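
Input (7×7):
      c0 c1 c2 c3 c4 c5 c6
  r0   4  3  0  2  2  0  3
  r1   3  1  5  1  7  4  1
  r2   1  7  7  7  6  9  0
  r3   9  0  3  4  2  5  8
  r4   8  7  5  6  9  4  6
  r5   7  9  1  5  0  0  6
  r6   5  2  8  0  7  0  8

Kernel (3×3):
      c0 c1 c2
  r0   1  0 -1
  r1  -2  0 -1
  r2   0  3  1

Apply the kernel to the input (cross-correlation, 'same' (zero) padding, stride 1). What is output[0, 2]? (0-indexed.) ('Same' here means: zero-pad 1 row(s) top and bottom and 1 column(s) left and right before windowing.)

8

The receptive field on the zero-padded input at this output position is [0 0 0 / 3 0 2 / 1 5 1]. Elementwise product with the kernel and sum: 0·1 + 0·-1 + 3·-2 + 2·-1 + 5·3 + 1·1.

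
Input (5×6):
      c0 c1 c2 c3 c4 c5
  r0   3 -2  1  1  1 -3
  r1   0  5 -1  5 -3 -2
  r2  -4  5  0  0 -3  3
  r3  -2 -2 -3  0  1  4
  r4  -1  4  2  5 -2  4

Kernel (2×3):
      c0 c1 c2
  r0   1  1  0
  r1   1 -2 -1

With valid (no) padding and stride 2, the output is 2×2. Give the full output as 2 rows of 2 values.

-8 -6
6 -4

Output[0,0]: The receptive field on the input at this output position is [3 -2 1 / 0 5 -1]. Elementwise product with the kernel and sum: 3·1 + -2·1 + 0·1 + 5·-2 + -1·-1.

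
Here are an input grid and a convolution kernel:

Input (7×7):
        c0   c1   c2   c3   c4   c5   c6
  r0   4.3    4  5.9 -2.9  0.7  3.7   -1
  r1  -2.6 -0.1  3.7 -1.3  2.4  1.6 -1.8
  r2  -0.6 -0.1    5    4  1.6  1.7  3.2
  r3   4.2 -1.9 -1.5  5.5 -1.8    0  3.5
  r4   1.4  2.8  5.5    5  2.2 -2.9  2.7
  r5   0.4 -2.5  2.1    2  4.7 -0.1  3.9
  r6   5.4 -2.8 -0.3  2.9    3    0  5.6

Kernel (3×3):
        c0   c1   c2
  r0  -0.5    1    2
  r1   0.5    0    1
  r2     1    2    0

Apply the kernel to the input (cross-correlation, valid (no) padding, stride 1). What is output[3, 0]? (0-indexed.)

The receptive field on the input at this output position is [4.2 -1.9 -1.5 / 1.4 2.8 5.5 / 0.4 -2.5 2.1]. Elementwise product with the kernel and sum: 4.2·-0.5 + -1.9·1 + -1.5·2 + 1.4·0.5 + 5.5·1 + 0.4·1 + -2.5·2.

-5.4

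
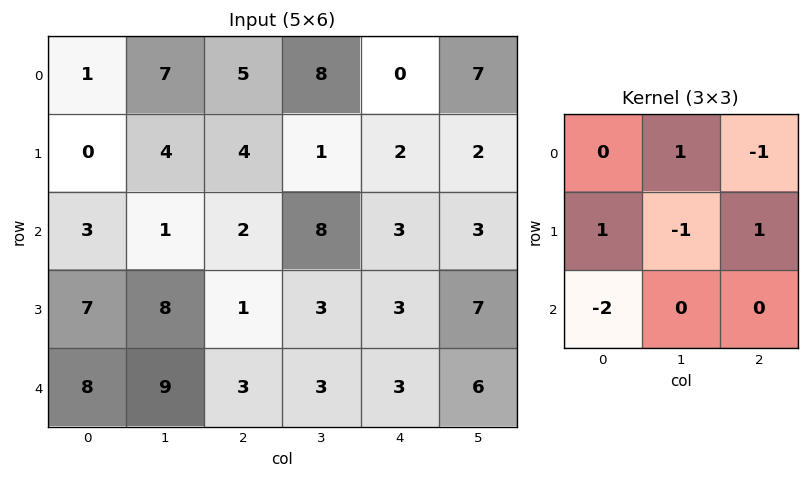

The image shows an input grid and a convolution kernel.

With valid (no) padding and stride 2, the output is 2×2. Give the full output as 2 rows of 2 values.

Output[0,0]: The receptive field on the input at this output position is [1 7 5 / 0 4 4 / 3 1 2]. Elementwise product with the kernel and sum: 7·1 + 5·-1 + 0·1 + 4·-1 + 4·1 + 3·-2.

-4 9
-17 0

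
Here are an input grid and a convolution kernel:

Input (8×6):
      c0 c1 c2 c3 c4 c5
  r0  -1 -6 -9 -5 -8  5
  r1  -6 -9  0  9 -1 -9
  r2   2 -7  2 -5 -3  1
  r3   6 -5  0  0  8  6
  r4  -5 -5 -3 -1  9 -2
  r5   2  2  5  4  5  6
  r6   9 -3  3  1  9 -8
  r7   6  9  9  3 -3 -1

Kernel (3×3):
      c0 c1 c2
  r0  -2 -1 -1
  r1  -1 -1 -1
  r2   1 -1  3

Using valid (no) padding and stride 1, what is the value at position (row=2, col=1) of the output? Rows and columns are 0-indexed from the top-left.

The receptive field on the input at this output position is [-7 2 -5 / -5 0 0 / -5 -3 -1]. Elementwise product with the kernel and sum: -7·-2 + 2·-1 + -5·-1 + -5·-1 + 0·-1 + 0·-1 + -5·1 + -3·-1 + -1·3.

17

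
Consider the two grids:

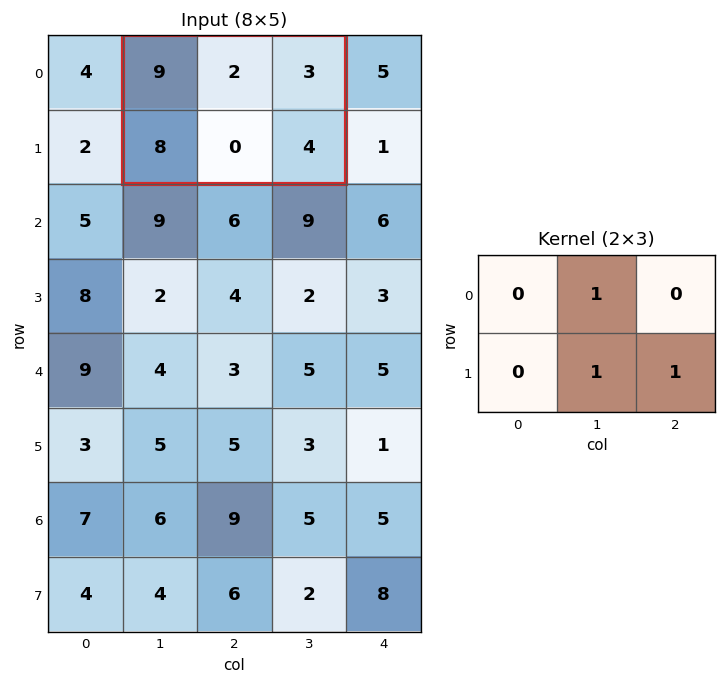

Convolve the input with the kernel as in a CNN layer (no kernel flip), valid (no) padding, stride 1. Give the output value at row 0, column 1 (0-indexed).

6

The receptive field on the input at this output position is [9 2 3 / 8 0 4]. Elementwise product with the kernel and sum: 2·1 + 0·1 + 4·1.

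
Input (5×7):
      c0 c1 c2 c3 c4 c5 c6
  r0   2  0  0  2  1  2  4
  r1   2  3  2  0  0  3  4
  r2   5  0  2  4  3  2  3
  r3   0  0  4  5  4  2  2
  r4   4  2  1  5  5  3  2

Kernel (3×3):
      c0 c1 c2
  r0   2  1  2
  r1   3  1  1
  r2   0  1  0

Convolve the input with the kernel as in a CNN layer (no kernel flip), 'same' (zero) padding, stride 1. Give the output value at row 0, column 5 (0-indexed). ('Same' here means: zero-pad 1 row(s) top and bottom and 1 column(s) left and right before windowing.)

The receptive field on the zero-padded input at this output position is [0 0 0 / 1 2 4 / 0 3 4]. Elementwise product with the kernel and sum: 0·2 + 0·1 + 0·2 + 1·3 + 2·1 + 4·1 + 3·1.

12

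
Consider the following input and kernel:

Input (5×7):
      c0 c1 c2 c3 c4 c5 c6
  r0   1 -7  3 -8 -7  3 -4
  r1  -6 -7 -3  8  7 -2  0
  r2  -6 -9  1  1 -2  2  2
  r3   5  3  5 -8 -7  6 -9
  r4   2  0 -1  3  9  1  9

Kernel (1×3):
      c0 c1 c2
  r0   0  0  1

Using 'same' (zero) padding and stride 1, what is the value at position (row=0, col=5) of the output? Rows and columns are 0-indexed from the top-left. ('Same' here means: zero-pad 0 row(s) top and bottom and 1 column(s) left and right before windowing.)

-4

The receptive field on the zero-padded input at this output position is [-7 3 -4]. Elementwise product with the kernel and sum: -4·1.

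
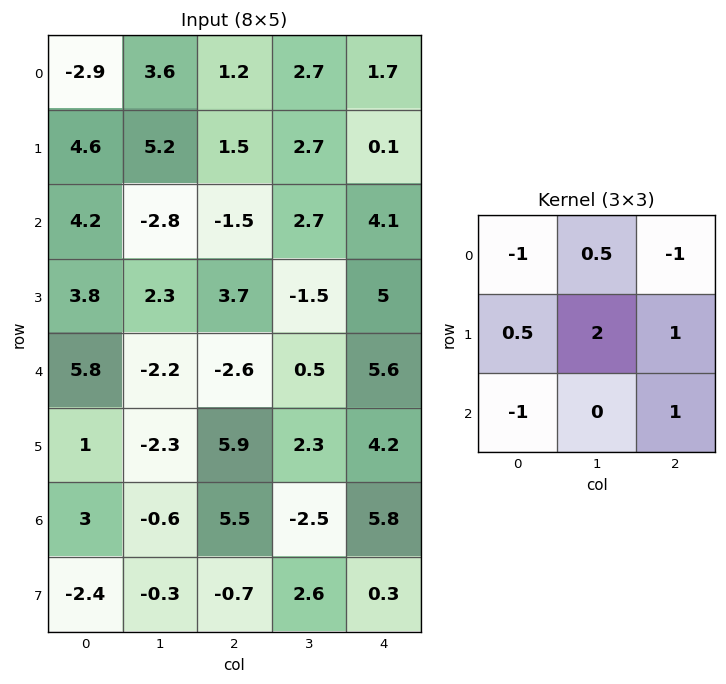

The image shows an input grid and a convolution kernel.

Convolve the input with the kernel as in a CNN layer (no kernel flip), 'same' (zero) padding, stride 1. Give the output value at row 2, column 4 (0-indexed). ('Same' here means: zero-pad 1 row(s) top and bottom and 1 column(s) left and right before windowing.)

8.4

The receptive field on the zero-padded input at this output position is [2.7 0.1 0 / 2.7 4.1 0 / -1.5 5 0]. Elementwise product with the kernel and sum: 2.7·-1 + 0.1·0.5 + 0·-1 + 2.7·0.5 + 4.1·2 + 0·1 + -1.5·-1 + 0·1.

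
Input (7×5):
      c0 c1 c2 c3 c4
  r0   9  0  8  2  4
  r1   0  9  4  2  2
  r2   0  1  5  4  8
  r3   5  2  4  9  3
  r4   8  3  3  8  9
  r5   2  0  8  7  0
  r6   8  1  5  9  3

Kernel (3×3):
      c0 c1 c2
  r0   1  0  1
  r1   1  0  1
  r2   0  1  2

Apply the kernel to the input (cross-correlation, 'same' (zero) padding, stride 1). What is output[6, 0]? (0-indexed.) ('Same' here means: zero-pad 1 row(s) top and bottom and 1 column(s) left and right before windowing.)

The receptive field on the zero-padded input at this output position is [0 2 0 / 0 8 1 / 0 0 0]. Elementwise product with the kernel and sum: 0·1 + 0·1 + 0·1 + 1·1 + 0·1 + 0·2.

1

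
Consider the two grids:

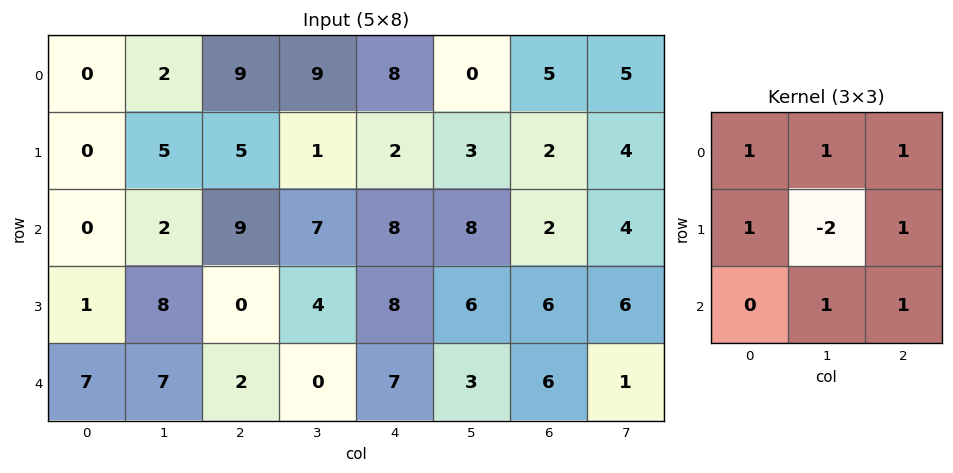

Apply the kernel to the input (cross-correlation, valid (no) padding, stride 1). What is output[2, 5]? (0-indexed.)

The receptive field on the input at this output position is [8 2 4 / 6 6 6 / 3 6 1]. Elementwise product with the kernel and sum: 8·1 + 2·1 + 4·1 + 6·1 + 6·-2 + 6·1 + 6·1 + 1·1.

21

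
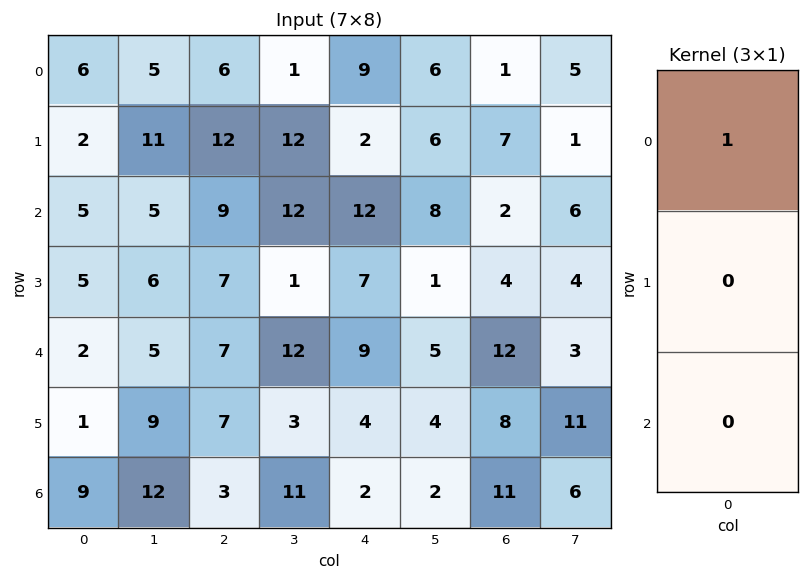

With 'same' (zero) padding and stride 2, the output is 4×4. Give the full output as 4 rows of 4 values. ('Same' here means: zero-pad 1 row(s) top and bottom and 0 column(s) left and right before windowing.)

0 0 0 0
2 12 2 7
5 7 7 4
1 7 4 8

Output[0,0]: The receptive field on the zero-padded input at this output position is [0 / 6 / 2]. Elementwise product with the kernel and sum: 0·1.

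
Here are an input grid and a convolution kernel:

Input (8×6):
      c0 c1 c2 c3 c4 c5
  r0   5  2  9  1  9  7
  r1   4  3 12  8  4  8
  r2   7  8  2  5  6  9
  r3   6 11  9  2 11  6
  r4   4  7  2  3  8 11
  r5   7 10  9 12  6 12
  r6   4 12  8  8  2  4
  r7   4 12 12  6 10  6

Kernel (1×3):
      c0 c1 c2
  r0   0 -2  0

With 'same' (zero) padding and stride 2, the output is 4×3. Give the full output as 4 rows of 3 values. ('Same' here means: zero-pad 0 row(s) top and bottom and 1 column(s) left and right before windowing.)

-10 -18 -18
-14 -4 -12
-8 -4 -16
-8 -16 -4

Output[0,0]: The receptive field on the zero-padded input at this output position is [0 5 2]. Elementwise product with the kernel and sum: 5·-2.
Output[0,1]: The receptive field on the zero-padded input at this output position is [2 9 1]. Elementwise product with the kernel and sum: 9·-2.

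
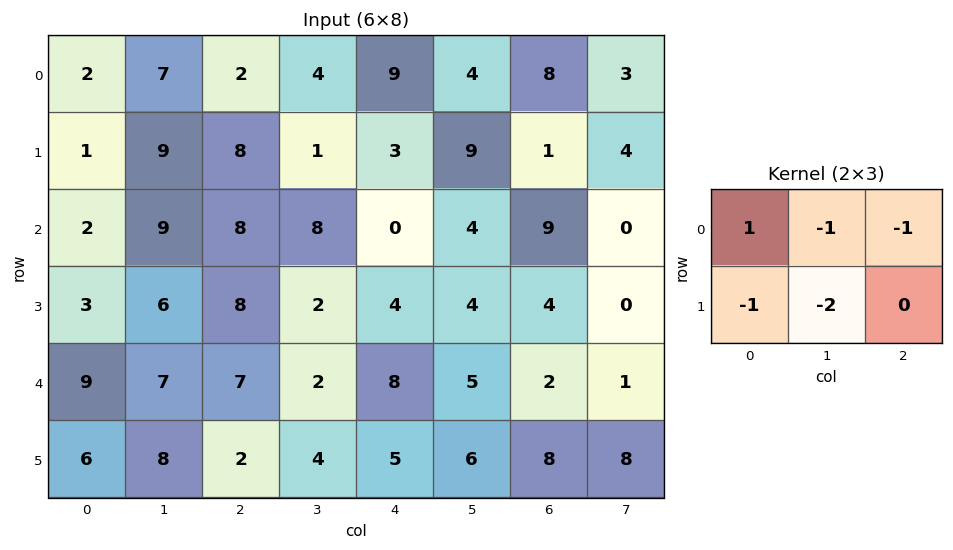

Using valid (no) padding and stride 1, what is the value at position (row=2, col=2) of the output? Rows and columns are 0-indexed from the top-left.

-12

The receptive field on the input at this output position is [8 8 0 / 8 2 4]. Elementwise product with the kernel and sum: 8·1 + 8·-1 + 0·-1 + 8·-1 + 2·-2.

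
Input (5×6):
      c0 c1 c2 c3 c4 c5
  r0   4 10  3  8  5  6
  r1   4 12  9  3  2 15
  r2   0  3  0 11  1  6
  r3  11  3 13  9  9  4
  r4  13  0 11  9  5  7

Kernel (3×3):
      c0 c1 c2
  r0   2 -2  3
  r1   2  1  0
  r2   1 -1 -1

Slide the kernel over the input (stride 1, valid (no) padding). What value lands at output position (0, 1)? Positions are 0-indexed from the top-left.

63

The receptive field on the input at this output position is [10 3 8 / 12 9 3 / 3 0 11]. Elementwise product with the kernel and sum: 10·2 + 3·-2 + 8·3 + 12·2 + 9·1 + 3·1 + 0·-1 + 11·-1.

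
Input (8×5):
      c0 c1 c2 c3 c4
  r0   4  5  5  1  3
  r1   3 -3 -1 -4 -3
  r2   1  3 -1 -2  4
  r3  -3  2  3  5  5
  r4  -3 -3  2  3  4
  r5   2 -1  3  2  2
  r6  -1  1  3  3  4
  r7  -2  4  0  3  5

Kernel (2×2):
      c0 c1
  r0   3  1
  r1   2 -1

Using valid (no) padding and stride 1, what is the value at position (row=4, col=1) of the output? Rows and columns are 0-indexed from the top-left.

The receptive field on the input at this output position is [-3 2 / -1 3]. Elementwise product with the kernel and sum: -3·3 + 2·1 + -1·2 + 3·-1.

-12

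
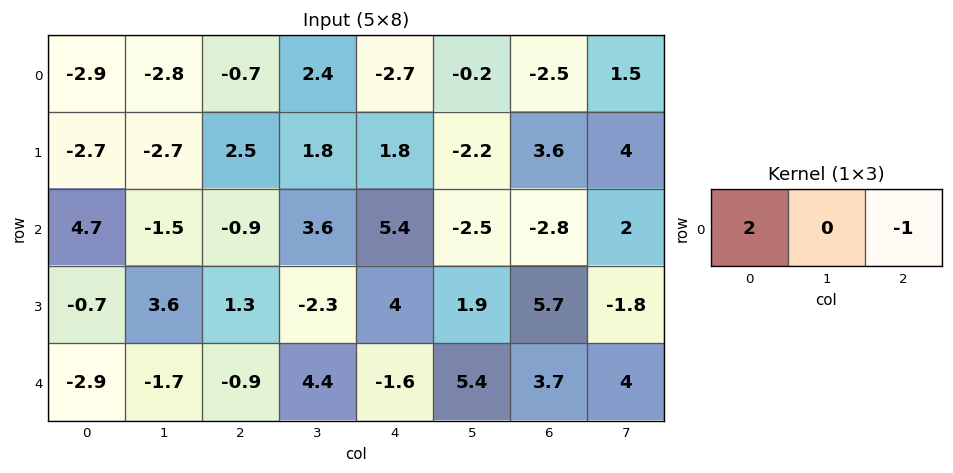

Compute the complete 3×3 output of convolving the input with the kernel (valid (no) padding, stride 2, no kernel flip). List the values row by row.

Output[0,0]: The receptive field on the input at this output position is [-2.9 -2.8 -0.7]. Elementwise product with the kernel and sum: -2.9·2 + -0.7·-1.
Output[0,1]: The receptive field on the input at this output position is [-0.7 2.4 -2.7]. Elementwise product with the kernel and sum: -0.7·2 + -2.7·-1.

-5.1 1.3 -2.9
10.3 -7.2 13.6
-4.9 -0.2 -6.9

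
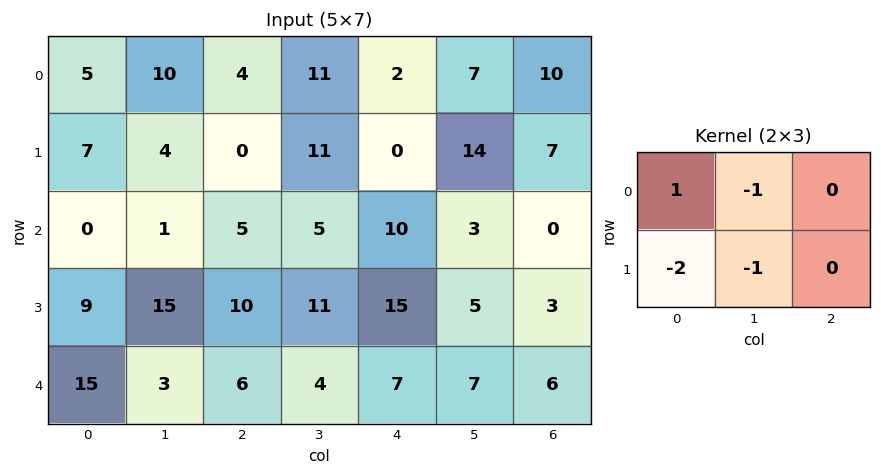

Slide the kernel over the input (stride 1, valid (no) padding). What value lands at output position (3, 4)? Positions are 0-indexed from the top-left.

The receptive field on the input at this output position is [15 5 3 / 7 7 6]. Elementwise product with the kernel and sum: 15·1 + 5·-1 + 7·-2 + 7·-1.

-11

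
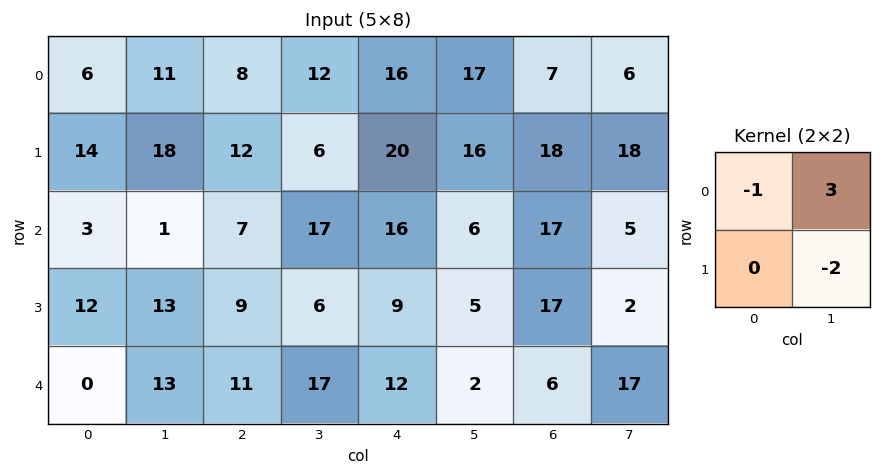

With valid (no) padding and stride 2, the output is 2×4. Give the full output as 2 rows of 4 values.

-9 16 3 -25
-26 32 -8 -6

Output[0,0]: The receptive field on the input at this output position is [6 11 / 14 18]. Elementwise product with the kernel and sum: 6·-1 + 11·3 + 18·-2.
Output[0,1]: The receptive field on the input at this output position is [8 12 / 12 6]. Elementwise product with the kernel and sum: 8·-1 + 12·3 + 6·-2.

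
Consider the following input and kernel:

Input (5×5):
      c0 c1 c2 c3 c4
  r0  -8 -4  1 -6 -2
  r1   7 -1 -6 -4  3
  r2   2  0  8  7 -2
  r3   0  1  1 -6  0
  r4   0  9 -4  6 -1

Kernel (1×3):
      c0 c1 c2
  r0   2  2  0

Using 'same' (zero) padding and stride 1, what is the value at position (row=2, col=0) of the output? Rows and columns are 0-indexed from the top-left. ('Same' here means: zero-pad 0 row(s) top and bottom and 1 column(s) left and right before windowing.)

4

The receptive field on the zero-padded input at this output position is [0 2 0]. Elementwise product with the kernel and sum: 0·2 + 2·2.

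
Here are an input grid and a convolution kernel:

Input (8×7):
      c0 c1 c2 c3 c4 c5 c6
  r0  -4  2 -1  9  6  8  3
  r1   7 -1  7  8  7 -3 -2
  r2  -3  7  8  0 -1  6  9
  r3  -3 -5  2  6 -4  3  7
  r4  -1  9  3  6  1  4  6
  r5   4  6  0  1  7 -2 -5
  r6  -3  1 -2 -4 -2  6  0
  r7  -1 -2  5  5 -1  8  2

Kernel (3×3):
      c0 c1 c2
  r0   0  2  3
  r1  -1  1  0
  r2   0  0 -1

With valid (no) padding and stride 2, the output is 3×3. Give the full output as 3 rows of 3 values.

Output[0,0]: The receptive field on the input at this output position is [-4 2 -1 / 7 -1 7 / -3 7 8]. Elementwise product with the kernel and sum: 2·2 + -1·3 + 7·-1 + -1·1 + 8·-1.

-15 38 6
33 0 40
31 18 17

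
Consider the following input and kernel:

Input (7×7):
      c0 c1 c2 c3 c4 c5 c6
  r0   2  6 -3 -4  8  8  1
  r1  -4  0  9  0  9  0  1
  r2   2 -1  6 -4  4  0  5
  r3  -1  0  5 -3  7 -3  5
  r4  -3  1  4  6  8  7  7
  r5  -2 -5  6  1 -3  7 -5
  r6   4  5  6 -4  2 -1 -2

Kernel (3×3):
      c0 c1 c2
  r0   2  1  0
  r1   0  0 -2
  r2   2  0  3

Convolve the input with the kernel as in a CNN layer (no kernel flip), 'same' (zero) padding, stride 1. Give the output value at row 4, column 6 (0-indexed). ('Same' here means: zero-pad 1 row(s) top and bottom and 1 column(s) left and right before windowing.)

13

The receptive field on the zero-padded input at this output position is [-3 5 0 / 7 7 0 / 7 -5 0]. Elementwise product with the kernel and sum: -3·2 + 5·1 + 0·-2 + 7·2 + 0·3.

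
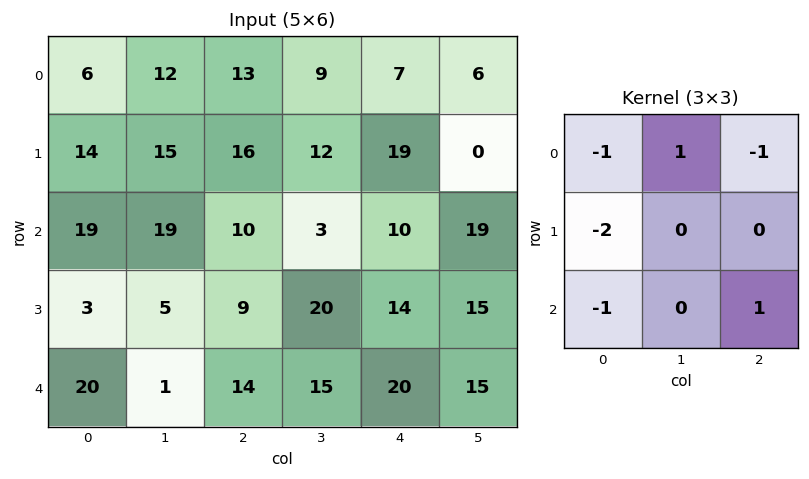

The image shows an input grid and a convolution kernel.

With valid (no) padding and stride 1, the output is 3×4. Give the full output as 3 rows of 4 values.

Output[0,0]: The receptive field on the input at this output position is [6 12 13 / 14 15 16 / 19 19 10]. Elementwise product with the kernel and sum: 6·-1 + 12·1 + 13·-1 + 14·-2 + 19·-1 + 10·1.

-44 -54 -43 -16
-47 -34 -38 -4
-22 -8 -29 -52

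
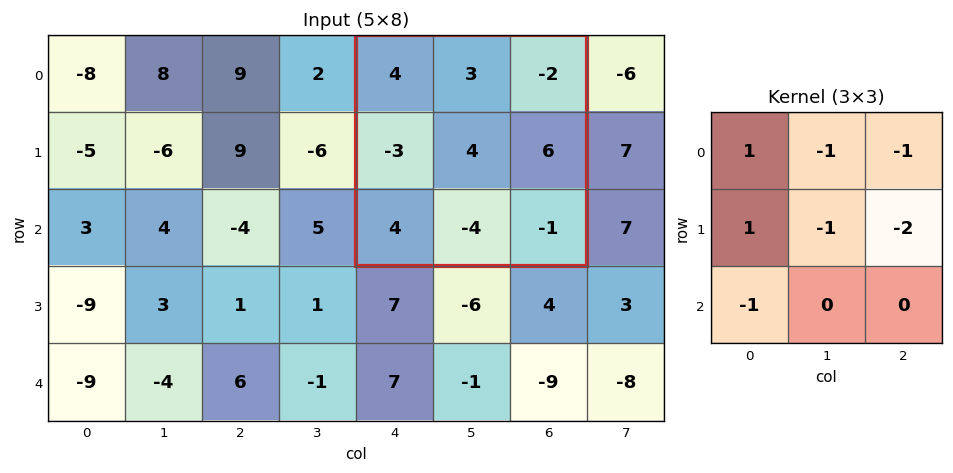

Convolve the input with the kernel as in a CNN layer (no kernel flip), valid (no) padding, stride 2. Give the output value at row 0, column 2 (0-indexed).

The receptive field on the input at this output position is [4 3 -2 / -3 4 6 / 4 -4 -1]. Elementwise product with the kernel and sum: 4·1 + 3·-1 + -2·-1 + -3·1 + 4·-1 + 6·-2 + 4·-1.

-20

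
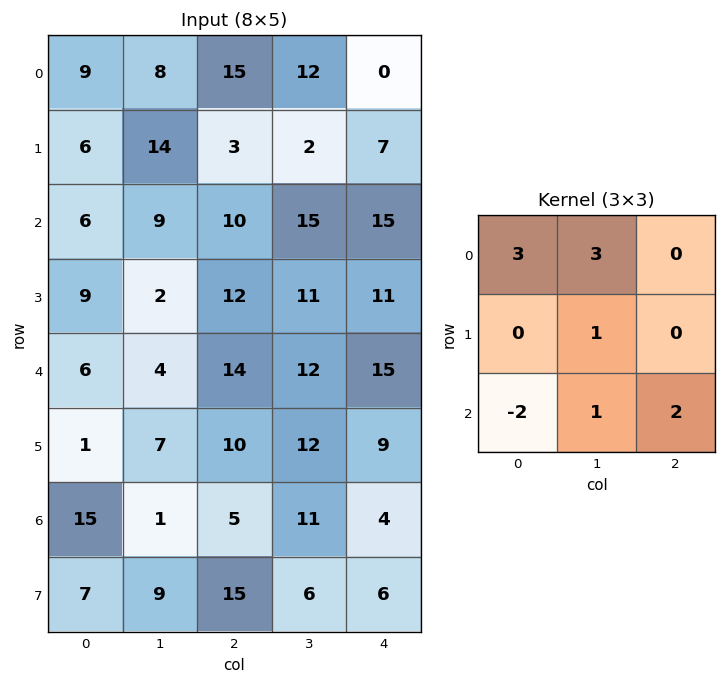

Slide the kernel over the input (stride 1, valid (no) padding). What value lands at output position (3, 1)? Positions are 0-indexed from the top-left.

76

The receptive field on the input at this output position is [2 12 11 / 4 14 12 / 7 10 12]. Elementwise product with the kernel and sum: 2·3 + 12·3 + 14·1 + 7·-2 + 10·1 + 12·2.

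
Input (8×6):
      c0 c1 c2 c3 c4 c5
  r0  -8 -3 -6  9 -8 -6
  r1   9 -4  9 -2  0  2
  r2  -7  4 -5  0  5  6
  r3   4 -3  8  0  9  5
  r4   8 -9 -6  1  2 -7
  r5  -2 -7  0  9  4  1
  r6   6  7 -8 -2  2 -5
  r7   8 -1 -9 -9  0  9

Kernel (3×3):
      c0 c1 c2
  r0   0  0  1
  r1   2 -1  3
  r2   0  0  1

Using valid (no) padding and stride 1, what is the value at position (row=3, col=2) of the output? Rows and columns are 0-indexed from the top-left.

The receptive field on the input at this output position is [8 0 9 / -6 1 2 / 0 9 4]. Elementwise product with the kernel and sum: 9·1 + -6·2 + 1·-1 + 2·3 + 4·1.

6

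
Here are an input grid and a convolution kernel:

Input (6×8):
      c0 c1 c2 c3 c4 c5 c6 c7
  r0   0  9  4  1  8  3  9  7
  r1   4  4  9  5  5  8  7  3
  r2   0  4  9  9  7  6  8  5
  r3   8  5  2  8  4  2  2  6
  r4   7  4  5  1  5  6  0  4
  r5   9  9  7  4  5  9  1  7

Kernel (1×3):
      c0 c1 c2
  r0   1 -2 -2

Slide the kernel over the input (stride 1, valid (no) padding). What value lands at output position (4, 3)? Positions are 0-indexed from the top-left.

The receptive field on the input at this output position is [1 5 6]. Elementwise product with the kernel and sum: 1·1 + 5·-2 + 6·-2.

-21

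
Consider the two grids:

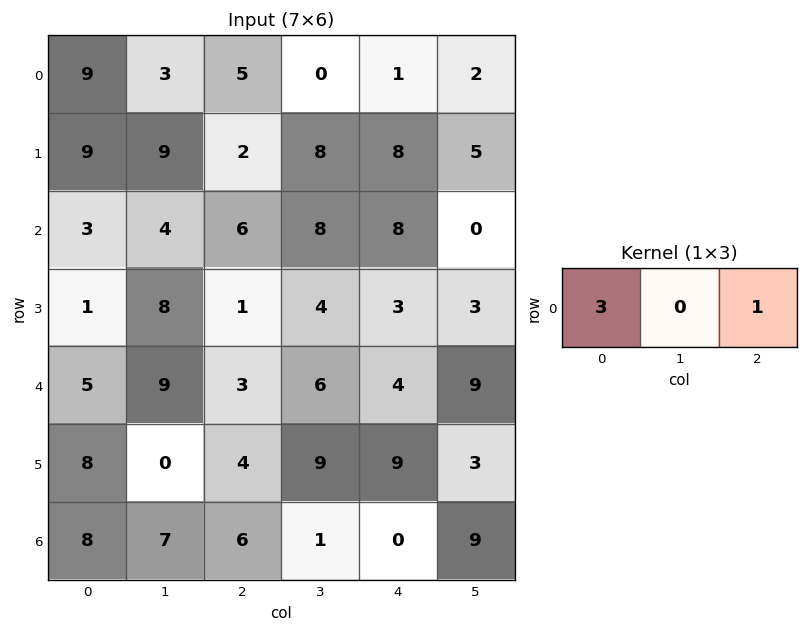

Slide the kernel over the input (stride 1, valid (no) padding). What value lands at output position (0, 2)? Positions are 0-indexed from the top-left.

The receptive field on the input at this output position is [5 0 1]. Elementwise product with the kernel and sum: 5·3 + 1·1.

16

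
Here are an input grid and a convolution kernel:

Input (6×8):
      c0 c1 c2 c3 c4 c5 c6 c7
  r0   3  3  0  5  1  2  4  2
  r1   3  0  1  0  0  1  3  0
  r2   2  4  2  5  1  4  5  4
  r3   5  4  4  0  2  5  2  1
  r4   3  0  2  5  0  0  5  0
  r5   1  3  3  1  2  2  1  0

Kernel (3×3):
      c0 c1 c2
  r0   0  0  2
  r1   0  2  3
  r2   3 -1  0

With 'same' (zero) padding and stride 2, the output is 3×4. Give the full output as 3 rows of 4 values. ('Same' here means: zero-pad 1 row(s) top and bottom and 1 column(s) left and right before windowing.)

12 14 8 14
11 27 14 35
13 25 11 17

Output[0,0]: The receptive field on the zero-padded input at this output position is [0 0 0 / 0 3 3 / 0 3 0]. Elementwise product with the kernel and sum: 0·2 + 3·2 + 3·3 + 0·3 + 3·-1.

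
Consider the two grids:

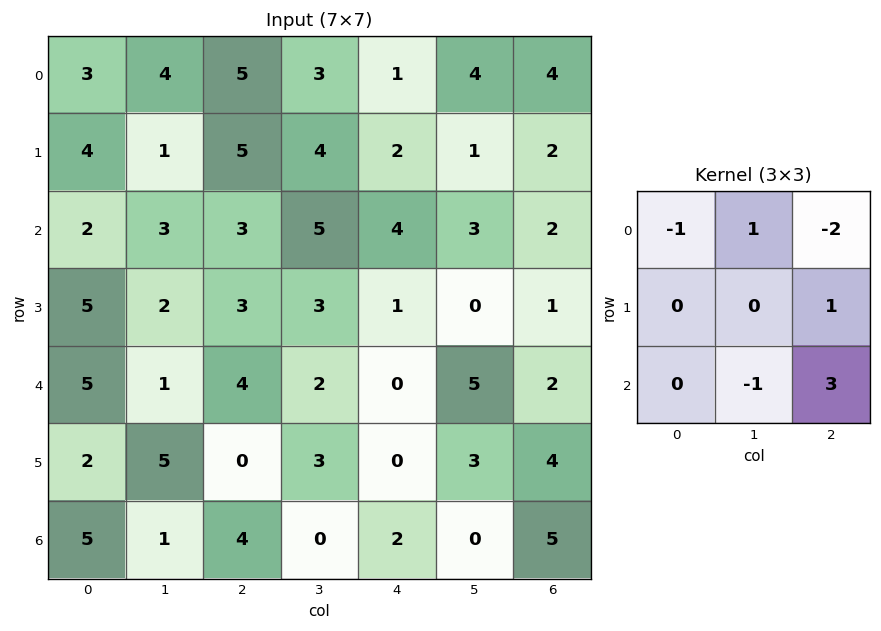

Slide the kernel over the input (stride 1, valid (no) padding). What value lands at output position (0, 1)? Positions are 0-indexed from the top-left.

11

The receptive field on the input at this output position is [4 5 3 / 1 5 4 / 3 3 5]. Elementwise product with the kernel and sum: 4·-1 + 5·1 + 3·-2 + 4·1 + 3·-1 + 5·3.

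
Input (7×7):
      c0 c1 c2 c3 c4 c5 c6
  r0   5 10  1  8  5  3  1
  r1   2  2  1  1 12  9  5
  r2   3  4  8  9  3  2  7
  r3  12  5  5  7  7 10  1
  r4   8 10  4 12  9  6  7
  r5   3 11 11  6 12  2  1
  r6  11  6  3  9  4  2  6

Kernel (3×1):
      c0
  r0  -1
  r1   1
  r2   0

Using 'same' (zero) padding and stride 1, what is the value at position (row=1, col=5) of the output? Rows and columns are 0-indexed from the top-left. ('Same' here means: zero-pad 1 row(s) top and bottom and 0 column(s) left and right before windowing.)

The receptive field on the zero-padded input at this output position is [3 / 9 / 2]. Elementwise product with the kernel and sum: 3·-1 + 9·1.

6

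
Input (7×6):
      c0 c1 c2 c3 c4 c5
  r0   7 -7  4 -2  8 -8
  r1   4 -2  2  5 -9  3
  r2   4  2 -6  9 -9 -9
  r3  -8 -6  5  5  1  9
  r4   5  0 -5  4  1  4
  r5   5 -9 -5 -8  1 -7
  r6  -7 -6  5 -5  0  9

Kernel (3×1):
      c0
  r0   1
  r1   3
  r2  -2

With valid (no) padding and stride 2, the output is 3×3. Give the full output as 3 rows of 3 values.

11 22 -1
-30 19 -8
34 -30 4

Output[0,0]: The receptive field on the input at this output position is [7 / 4 / 4]. Elementwise product with the kernel and sum: 7·1 + 4·3 + 4·-2.
Output[0,1]: The receptive field on the input at this output position is [4 / 2 / -6]. Elementwise product with the kernel and sum: 4·1 + 2·3 + -6·-2.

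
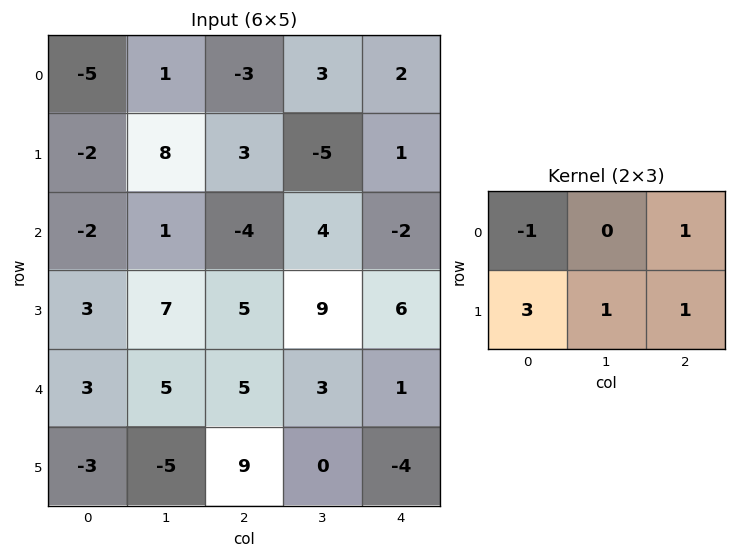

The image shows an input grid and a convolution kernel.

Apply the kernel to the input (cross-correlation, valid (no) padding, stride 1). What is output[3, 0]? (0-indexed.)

The receptive field on the input at this output position is [3 7 5 / 3 5 5]. Elementwise product with the kernel and sum: 3·-1 + 5·1 + 3·3 + 5·1 + 5·1.

21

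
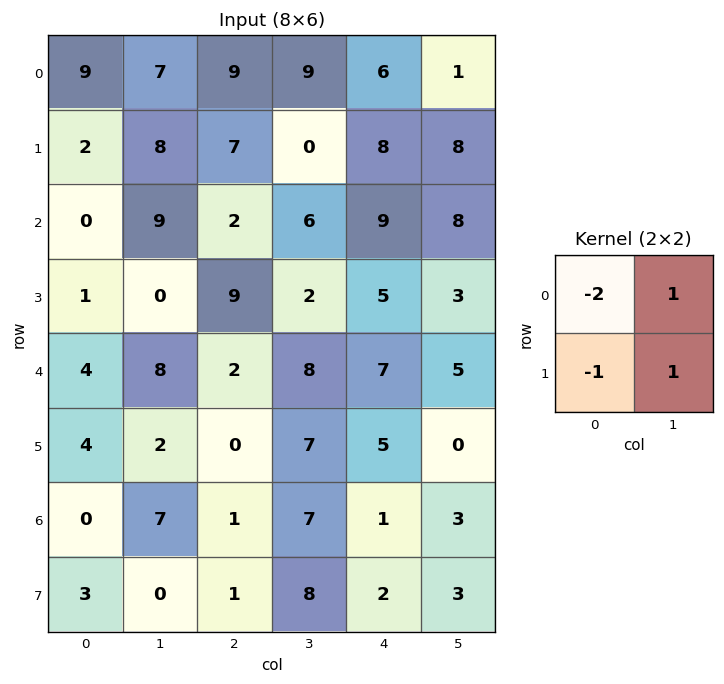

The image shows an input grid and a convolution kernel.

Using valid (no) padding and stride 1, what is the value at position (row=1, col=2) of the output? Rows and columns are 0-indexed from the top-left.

The receptive field on the input at this output position is [7 0 / 2 6]. Elementwise product with the kernel and sum: 7·-2 + 0·1 + 2·-1 + 6·1.

-10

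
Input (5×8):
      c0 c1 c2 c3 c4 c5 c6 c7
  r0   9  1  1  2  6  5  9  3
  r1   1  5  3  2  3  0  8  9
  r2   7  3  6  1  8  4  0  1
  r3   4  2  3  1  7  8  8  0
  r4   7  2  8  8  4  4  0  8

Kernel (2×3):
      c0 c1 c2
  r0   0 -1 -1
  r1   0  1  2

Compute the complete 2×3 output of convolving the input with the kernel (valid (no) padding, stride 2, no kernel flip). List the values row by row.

Output[0,0]: The receptive field on the input at this output position is [9 1 1 / 1 5 3]. Elementwise product with the kernel and sum: 1·-1 + 1·-1 + 5·1 + 3·2.
Output[0,1]: The receptive field on the input at this output position is [1 2 6 / 3 2 3]. Elementwise product with the kernel and sum: 2·-1 + 6·-1 + 2·1 + 3·2.

9 0 2
-1 6 20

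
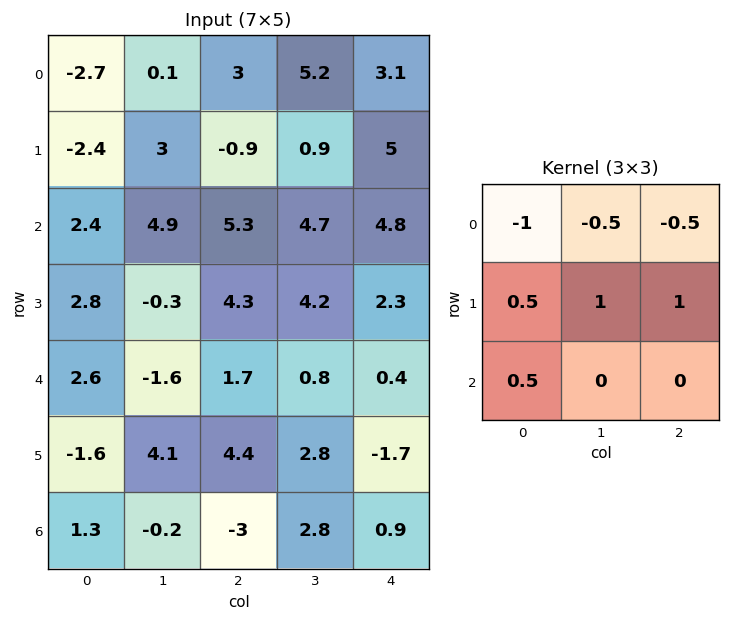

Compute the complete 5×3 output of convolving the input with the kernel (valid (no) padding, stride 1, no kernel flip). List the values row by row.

Output[0,0]: The receptive field on the input at this output position is [-2.7 0.1 3 / -2.4 3 -0.9 / 2.4 4.9 5.3]. Elementwise product with the kernel and sum: -2.7·-1 + 0.1·-0.5 + 3·-0.5 + -2.4·0.5 + 3·1 + -0.9·1 + 2.4·0.5.
Output[0,1]: The receptive field on the input at this output position is [0.1 3 5.2 / 3 -0.9 0.9 / 4.9 5.3 4.7]. Elementwise product with the kernel and sum: 0.1·-1 + 3·-0.5 + 5.2·-0.5 + 3·0.5 + -0.9·1 + 0.9·1 + 4.9·0.5.

3.25 -0.25 0.95
14.15 9.3 12.25
-0.8 -2.35 -0.55
-4.2 -0.2 -3.3
5.7 9.5 -0.5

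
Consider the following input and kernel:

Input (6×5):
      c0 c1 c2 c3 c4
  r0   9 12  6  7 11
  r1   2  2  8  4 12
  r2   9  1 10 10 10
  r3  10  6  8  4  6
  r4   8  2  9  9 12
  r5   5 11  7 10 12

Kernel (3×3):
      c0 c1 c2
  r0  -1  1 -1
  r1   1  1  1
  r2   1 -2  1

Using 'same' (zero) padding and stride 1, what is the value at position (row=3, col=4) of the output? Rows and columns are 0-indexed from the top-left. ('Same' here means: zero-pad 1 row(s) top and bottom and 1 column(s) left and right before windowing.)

-5

The receptive field on the zero-padded input at this output position is [10 10 0 / 4 6 0 / 9 12 0]. Elementwise product with the kernel and sum: 10·-1 + 10·1 + 0·-1 + 4·1 + 6·1 + 0·1 + 9·1 + 12·-2 + 0·1.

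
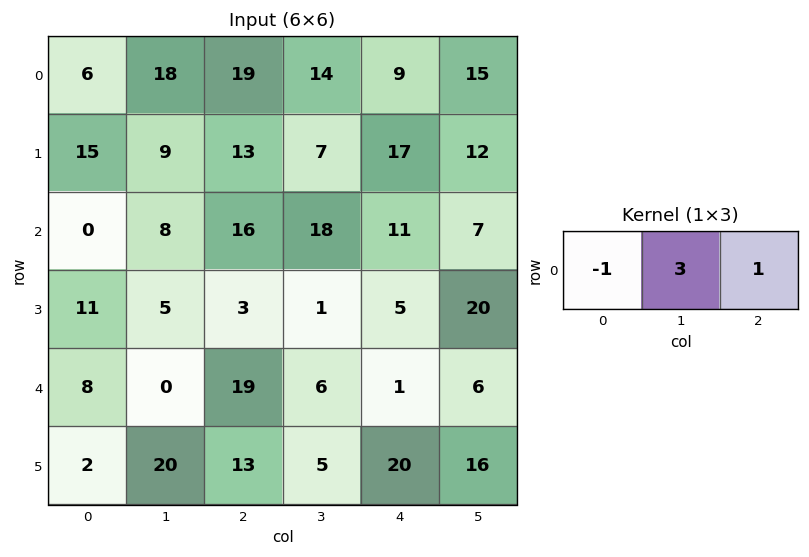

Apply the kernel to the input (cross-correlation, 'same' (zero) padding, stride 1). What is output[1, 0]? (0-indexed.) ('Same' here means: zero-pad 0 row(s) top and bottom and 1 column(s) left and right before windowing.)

The receptive field on the zero-padded input at this output position is [0 15 9]. Elementwise product with the kernel and sum: 0·-1 + 15·3 + 9·1.

54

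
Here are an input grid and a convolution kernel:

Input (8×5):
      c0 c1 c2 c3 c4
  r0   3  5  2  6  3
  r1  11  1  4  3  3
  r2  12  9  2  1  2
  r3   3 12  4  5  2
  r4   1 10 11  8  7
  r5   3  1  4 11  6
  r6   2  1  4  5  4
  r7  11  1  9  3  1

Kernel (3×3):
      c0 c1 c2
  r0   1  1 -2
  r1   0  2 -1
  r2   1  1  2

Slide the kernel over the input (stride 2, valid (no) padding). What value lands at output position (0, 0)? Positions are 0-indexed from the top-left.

The receptive field on the input at this output position is [3 5 2 / 11 1 4 / 12 9 2]. Elementwise product with the kernel and sum: 3·1 + 5·1 + 2·-2 + 1·2 + 4·-1 + 12·1 + 9·1 + 2·2.

27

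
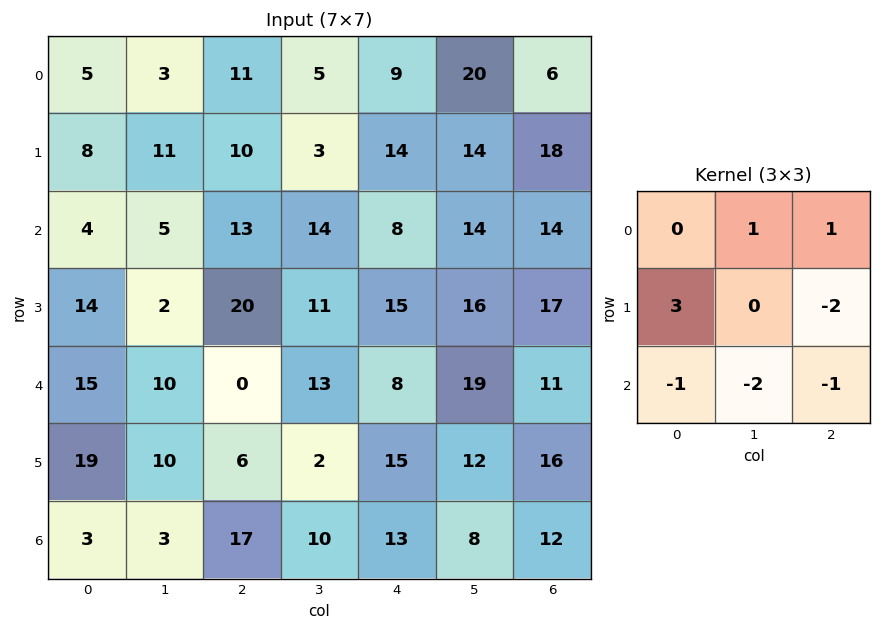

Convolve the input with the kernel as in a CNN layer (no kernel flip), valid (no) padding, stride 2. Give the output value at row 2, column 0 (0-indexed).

29

The receptive field on the input at this output position is [15 10 0 / 19 10 6 / 3 3 17]. Elementwise product with the kernel and sum: 10·1 + 0·1 + 19·3 + 6·-2 + 3·-1 + 3·-2 + 17·-1.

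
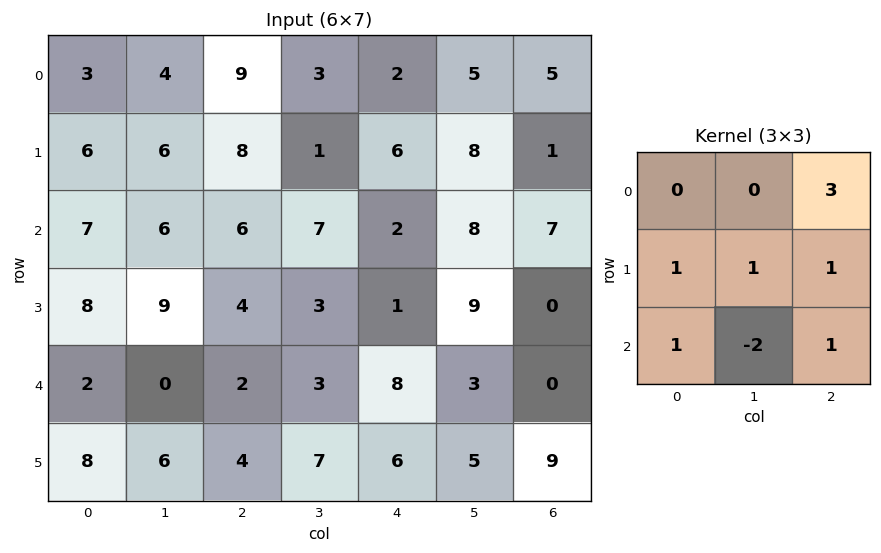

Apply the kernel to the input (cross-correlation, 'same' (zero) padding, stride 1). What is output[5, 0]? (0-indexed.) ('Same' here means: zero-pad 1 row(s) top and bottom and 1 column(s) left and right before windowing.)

The receptive field on the zero-padded input at this output position is [0 2 0 / 0 8 6 / 0 0 0]. Elementwise product with the kernel and sum: 0·3 + 0·1 + 8·1 + 6·1 + 0·1 + 0·-2 + 0·1.

14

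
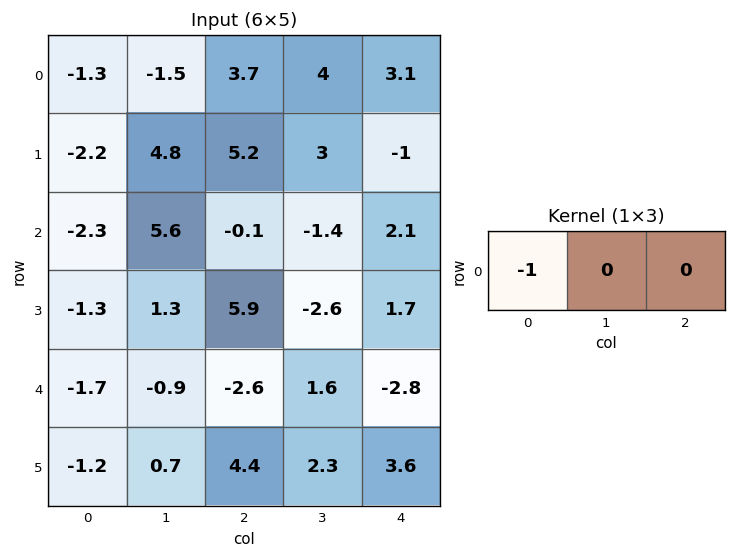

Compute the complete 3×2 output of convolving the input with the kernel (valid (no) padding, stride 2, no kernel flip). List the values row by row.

Output[0,0]: The receptive field on the input at this output position is [-1.3 -1.5 3.7]. Elementwise product with the kernel and sum: -1.3·-1.
Output[0,1]: The receptive field on the input at this output position is [3.7 4 3.1]. Elementwise product with the kernel and sum: 3.7·-1.

1.3 -3.7
2.3 0.1
1.7 2.6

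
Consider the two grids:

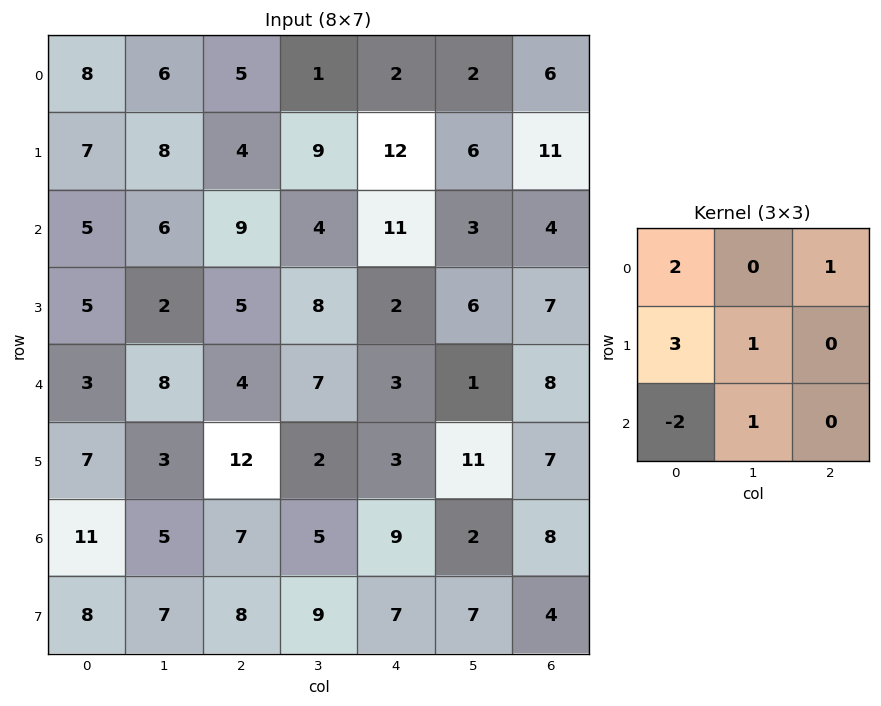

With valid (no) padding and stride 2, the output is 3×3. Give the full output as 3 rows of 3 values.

46 19 33
38 51 33
17 40 18

Output[0,0]: The receptive field on the input at this output position is [8 6 5 / 7 8 4 / 5 6 9]. Elementwise product with the kernel and sum: 8·2 + 5·1 + 7·3 + 8·1 + 5·-2 + 6·1.
Output[0,1]: The receptive field on the input at this output position is [5 1 2 / 4 9 12 / 9 4 11]. Elementwise product with the kernel and sum: 5·2 + 2·1 + 4·3 + 9·1 + 9·-2 + 4·1.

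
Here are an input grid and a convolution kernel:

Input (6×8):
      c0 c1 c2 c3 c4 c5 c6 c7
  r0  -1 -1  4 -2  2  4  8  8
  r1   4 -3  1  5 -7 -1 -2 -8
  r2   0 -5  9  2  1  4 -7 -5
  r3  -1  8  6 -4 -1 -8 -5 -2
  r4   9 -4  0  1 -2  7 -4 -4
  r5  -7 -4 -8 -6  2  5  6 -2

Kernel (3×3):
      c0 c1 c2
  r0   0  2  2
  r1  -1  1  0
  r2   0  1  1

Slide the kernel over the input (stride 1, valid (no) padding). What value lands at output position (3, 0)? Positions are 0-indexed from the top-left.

3

The receptive field on the input at this output position is [-1 8 6 / 9 -4 0 / -7 -4 -8]. Elementwise product with the kernel and sum: 8·2 + 6·2 + 9·-1 + -4·1 + -4·1 + -8·1.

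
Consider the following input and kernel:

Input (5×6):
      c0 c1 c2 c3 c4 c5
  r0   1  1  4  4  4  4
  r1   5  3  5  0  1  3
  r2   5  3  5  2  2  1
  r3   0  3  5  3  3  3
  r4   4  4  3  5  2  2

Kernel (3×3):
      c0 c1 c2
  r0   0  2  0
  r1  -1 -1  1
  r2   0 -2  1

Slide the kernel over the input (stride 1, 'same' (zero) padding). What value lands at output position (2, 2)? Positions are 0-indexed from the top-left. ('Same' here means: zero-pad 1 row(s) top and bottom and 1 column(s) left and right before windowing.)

The receptive field on the zero-padded input at this output position is [3 5 0 / 3 5 2 / 3 5 3]. Elementwise product with the kernel and sum: 5·2 + 3·-1 + 5·-1 + 2·1 + 5·-2 + 3·1.

-3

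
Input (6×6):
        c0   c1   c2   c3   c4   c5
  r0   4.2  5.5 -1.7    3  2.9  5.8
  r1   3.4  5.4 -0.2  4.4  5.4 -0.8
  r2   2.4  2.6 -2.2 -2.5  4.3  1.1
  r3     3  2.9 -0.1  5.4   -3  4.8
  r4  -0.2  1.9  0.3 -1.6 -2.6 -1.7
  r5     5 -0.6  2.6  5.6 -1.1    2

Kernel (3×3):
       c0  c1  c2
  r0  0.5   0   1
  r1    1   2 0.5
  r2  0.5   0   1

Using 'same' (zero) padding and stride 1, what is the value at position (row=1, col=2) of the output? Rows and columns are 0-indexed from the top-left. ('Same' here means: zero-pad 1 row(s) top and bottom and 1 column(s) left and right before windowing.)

The receptive field on the zero-padded input at this output position is [5.5 -1.7 3 / 5.4 -0.2 4.4 / 2.6 -2.2 -2.5]. Elementwise product with the kernel and sum: 5.5·0.5 + 3·1 + 5.4·1 + -0.2·2 + 4.4·0.5 + 2.6·0.5 + -2.5·1.

11.75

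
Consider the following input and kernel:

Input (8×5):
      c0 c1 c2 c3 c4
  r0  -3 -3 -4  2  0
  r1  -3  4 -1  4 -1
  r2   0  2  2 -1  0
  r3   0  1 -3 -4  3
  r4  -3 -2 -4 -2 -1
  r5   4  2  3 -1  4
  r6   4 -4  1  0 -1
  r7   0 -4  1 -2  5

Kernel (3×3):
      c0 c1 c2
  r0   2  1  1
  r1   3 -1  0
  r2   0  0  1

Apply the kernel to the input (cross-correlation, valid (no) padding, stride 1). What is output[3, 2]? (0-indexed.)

The receptive field on the input at this output position is [-3 -4 3 / -4 -2 -1 / 3 -1 4]. Elementwise product with the kernel and sum: -3·2 + -4·1 + 3·1 + -4·3 + -2·-1 + 4·1.

-13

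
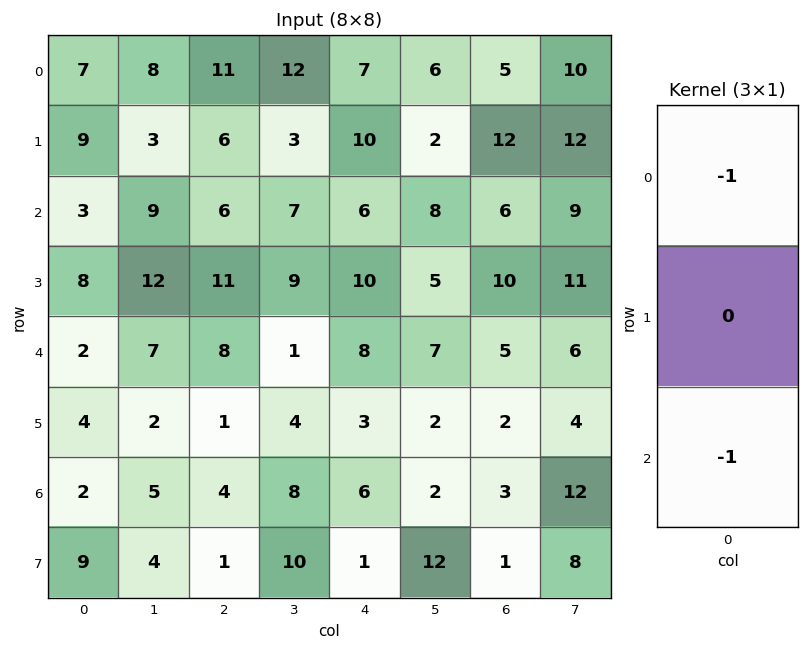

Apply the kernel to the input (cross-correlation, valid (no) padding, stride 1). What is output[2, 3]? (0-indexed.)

-8

The receptive field on the input at this output position is [7 / 9 / 1]. Elementwise product with the kernel and sum: 7·-1 + 1·-1.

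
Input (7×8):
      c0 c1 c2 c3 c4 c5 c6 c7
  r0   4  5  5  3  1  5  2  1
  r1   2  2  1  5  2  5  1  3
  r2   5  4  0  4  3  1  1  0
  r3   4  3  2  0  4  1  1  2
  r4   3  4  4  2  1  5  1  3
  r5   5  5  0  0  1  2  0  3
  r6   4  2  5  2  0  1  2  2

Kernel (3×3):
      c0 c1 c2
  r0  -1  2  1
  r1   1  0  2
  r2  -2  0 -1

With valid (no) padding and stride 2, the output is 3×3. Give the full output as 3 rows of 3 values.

5 4 8
1 12 3
1 -7 9

Output[0,0]: The receptive field on the input at this output position is [4 5 5 / 2 2 1 / 5 4 0]. Elementwise product with the kernel and sum: 4·-1 + 5·2 + 5·1 + 2·1 + 1·2 + 5·-2 + 0·-1.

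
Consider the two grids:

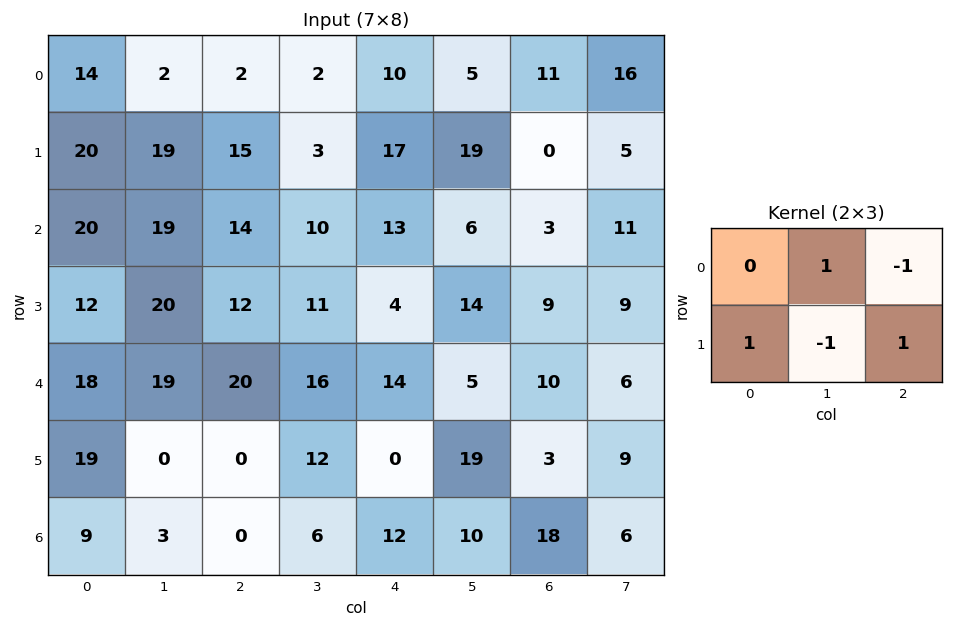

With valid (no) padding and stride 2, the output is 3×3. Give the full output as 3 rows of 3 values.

Output[0,0]: The receptive field on the input at this output position is [14 2 2 / 20 19 15]. Elementwise product with the kernel and sum: 2·1 + 2·-1 + 20·1 + 19·-1 + 15·1.
Output[0,1]: The receptive field on the input at this output position is [2 2 10 / 15 3 17]. Elementwise product with the kernel and sum: 2·1 + 10·-1 + 15·1 + 3·-1 + 17·1.

16 21 -8
9 2 2
18 -10 -21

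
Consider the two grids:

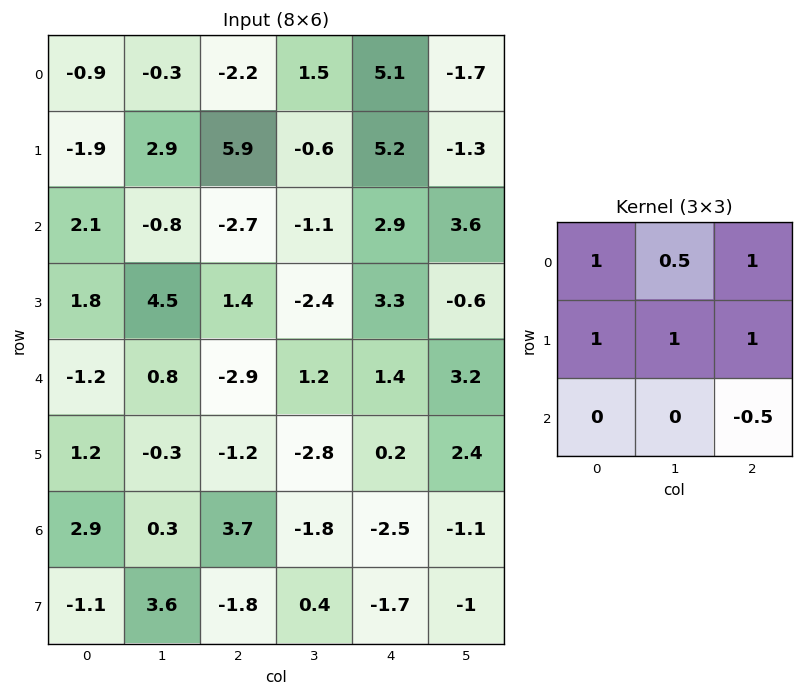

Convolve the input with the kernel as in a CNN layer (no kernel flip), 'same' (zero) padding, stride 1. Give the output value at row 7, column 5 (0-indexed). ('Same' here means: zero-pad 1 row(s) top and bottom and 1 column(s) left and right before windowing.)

The receptive field on the zero-padded input at this output position is [-2.5 -1.1 0 / -1.7 -1 0 / 0 0 0]. Elementwise product with the kernel and sum: -2.5·1 + -1.1·0.5 + 0·1 + -1.7·1 + -1·1 + 0·1 + 0·-0.5.

-5.75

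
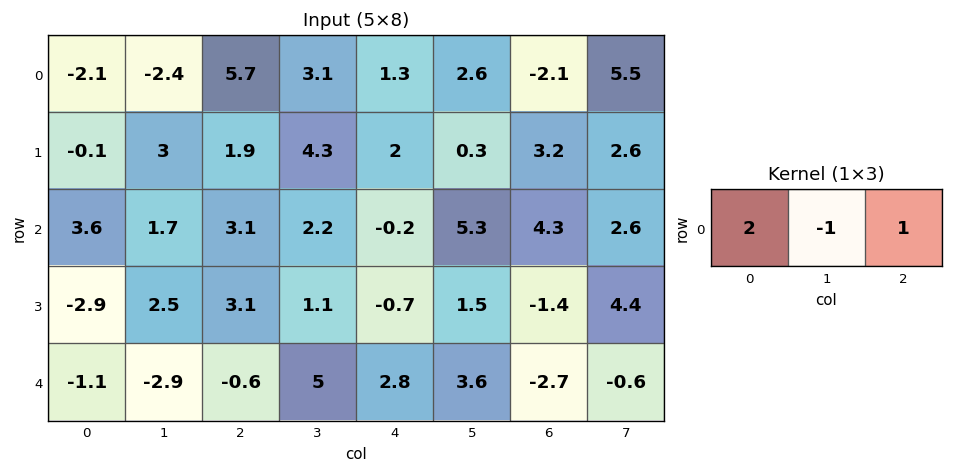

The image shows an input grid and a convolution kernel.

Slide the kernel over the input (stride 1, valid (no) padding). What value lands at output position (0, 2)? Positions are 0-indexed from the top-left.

The receptive field on the input at this output position is [5.7 3.1 1.3]. Elementwise product with the kernel and sum: 5.7·2 + 3.1·-1 + 1.3·1.

9.6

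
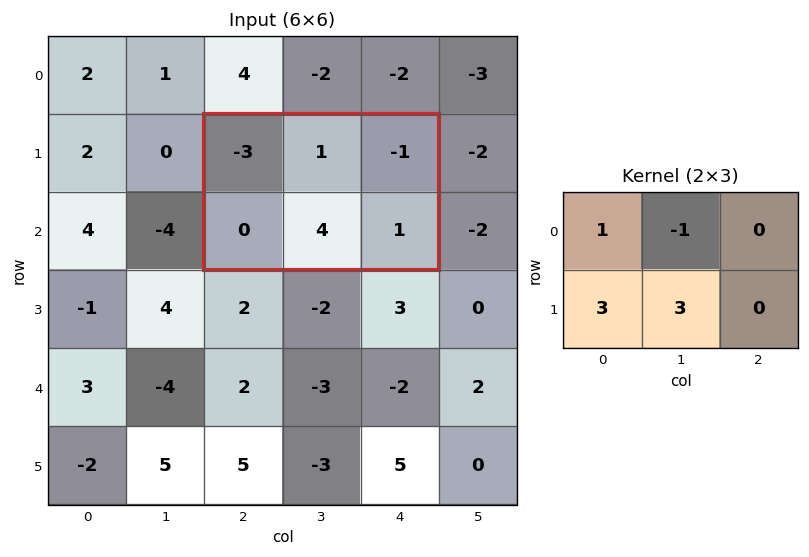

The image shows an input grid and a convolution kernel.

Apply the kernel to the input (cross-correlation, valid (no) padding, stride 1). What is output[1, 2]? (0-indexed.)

8

The receptive field on the input at this output position is [-3 1 -1 / 0 4 1]. Elementwise product with the kernel and sum: -3·1 + 1·-1 + 0·3 + 4·3.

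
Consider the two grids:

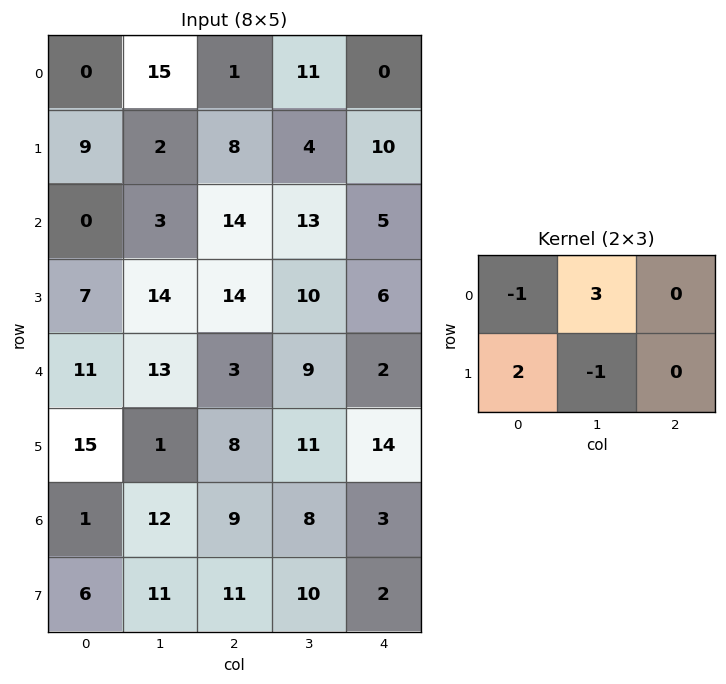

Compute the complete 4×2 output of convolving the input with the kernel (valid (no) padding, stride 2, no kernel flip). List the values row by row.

61 44
9 43
57 29
36 27

Output[0,0]: The receptive field on the input at this output position is [0 15 1 / 9 2 8]. Elementwise product with the kernel and sum: 0·-1 + 15·3 + 9·2 + 2·-1.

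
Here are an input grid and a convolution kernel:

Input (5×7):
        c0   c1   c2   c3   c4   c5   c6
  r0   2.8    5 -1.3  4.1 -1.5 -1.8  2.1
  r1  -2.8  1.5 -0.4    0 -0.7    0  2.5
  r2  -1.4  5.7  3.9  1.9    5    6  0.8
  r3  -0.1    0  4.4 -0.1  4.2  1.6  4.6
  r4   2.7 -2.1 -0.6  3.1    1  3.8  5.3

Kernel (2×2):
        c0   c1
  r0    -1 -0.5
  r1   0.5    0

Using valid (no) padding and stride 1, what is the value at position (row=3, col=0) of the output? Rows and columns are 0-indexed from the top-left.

1.45

The receptive field on the input at this output position is [-0.1 0 / 2.7 -2.1]. Elementwise product with the kernel and sum: -0.1·-1 + 0·-0.5 + 2.7·0.5.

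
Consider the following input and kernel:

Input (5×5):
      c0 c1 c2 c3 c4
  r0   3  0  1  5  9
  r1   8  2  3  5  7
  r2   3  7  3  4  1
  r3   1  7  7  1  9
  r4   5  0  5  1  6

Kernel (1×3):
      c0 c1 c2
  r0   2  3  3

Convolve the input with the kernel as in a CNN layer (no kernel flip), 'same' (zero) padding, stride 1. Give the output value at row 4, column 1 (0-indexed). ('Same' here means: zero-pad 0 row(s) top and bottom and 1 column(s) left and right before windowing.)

25

The receptive field on the zero-padded input at this output position is [5 0 5]. Elementwise product with the kernel and sum: 5·2 + 0·3 + 5·3.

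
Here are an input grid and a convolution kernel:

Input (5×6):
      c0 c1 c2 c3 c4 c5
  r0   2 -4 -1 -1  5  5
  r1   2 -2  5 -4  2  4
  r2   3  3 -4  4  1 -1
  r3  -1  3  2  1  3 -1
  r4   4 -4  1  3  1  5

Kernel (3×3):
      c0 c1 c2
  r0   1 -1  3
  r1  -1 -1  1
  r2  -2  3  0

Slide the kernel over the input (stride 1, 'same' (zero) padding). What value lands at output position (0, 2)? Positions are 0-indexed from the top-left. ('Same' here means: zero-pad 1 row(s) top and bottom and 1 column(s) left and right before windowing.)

The receptive field on the zero-padded input at this output position is [0 0 0 / -4 -1 -1 / -2 5 -4]. Elementwise product with the kernel and sum: 0·1 + 0·-1 + 0·3 + -4·-1 + -1·-1 + -1·1 + -2·-2 + 5·3.

23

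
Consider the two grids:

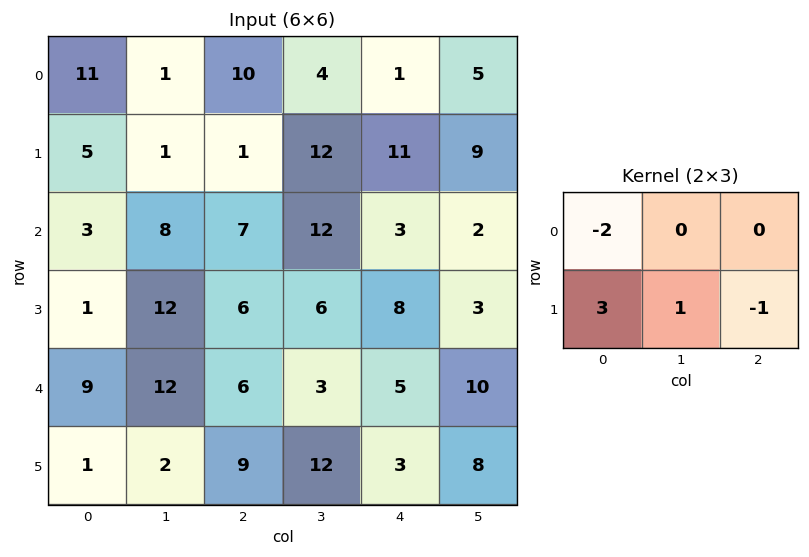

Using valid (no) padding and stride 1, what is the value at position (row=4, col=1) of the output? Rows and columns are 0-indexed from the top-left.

-21

The receptive field on the input at this output position is [12 6 3 / 2 9 12]. Elementwise product with the kernel and sum: 12·-2 + 2·3 + 9·1 + 12·-1.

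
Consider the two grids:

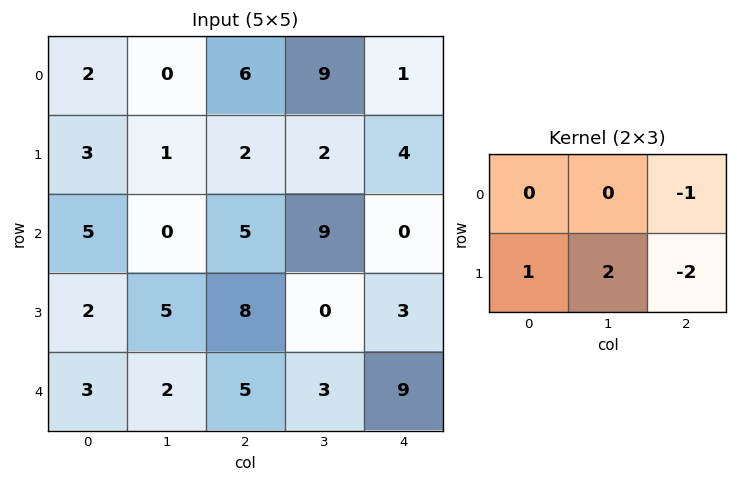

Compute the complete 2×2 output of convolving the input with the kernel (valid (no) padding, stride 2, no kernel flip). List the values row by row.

Output[0,0]: The receptive field on the input at this output position is [2 0 6 / 3 1 2]. Elementwise product with the kernel and sum: 6·-1 + 3·1 + 1·2 + 2·-2.
Output[0,1]: The receptive field on the input at this output position is [6 9 1 / 2 2 4]. Elementwise product with the kernel and sum: 1·-1 + 2·1 + 2·2 + 4·-2.

-5 -3
-9 2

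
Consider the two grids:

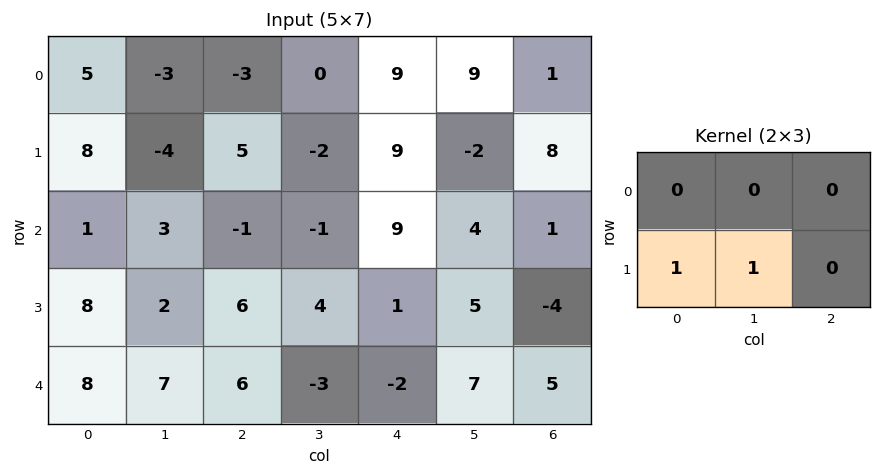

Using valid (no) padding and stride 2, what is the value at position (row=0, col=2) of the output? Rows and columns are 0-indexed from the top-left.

7

The receptive field on the input at this output position is [9 9 1 / 9 -2 8]. Elementwise product with the kernel and sum: 9·1 + -2·1.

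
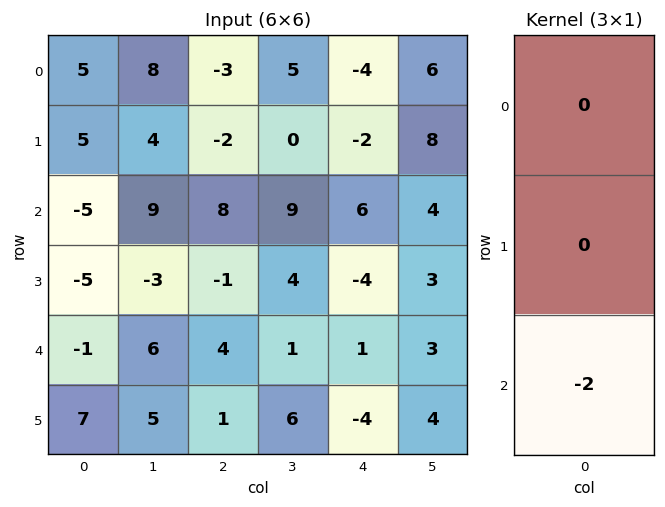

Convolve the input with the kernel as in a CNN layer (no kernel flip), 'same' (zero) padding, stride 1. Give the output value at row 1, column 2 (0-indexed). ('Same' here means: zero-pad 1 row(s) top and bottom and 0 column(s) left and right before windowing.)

-16

The receptive field on the zero-padded input at this output position is [-3 / -2 / 8]. Elementwise product with the kernel and sum: 8·-2.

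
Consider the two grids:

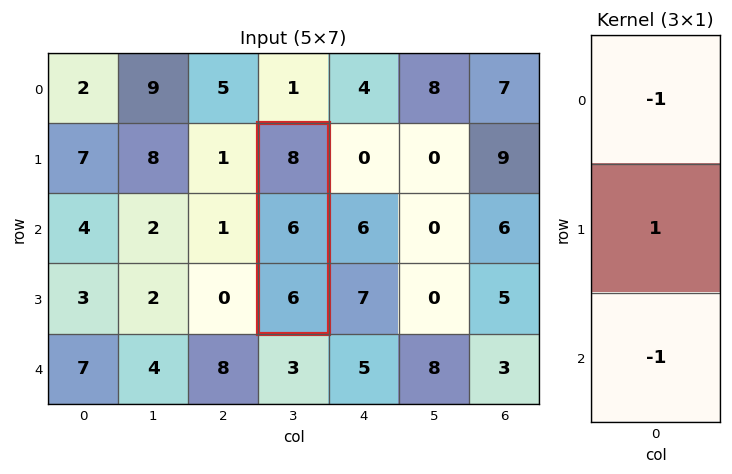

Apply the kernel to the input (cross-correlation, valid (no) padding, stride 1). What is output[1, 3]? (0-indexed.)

-8

The receptive field on the input at this output position is [8 / 6 / 6]. Elementwise product with the kernel and sum: 8·-1 + 6·1 + 6·-1.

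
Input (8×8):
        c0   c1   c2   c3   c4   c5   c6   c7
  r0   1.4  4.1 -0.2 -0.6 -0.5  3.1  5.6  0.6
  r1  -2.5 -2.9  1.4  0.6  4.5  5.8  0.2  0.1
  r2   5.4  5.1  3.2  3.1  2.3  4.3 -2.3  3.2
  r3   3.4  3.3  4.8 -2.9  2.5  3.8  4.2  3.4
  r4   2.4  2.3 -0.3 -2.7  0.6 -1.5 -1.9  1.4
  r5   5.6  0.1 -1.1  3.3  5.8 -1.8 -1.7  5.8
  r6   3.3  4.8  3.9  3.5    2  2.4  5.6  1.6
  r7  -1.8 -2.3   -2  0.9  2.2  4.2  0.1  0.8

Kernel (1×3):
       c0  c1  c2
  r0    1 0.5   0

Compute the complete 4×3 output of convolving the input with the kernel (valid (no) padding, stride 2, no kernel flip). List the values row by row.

Output[0,0]: The receptive field on the input at this output position is [1.4 4.1 -0.2]. Elementwise product with the kernel and sum: 1.4·1 + 4.1·0.5.
Output[0,1]: The receptive field on the input at this output position is [-0.2 -0.6 -0.5]. Elementwise product with the kernel and sum: -0.2·1 + -0.6·0.5.

3.45 -0.5 1.05
7.95 4.75 4.45
3.55 -1.65 -0.15
5.7 5.65 3.2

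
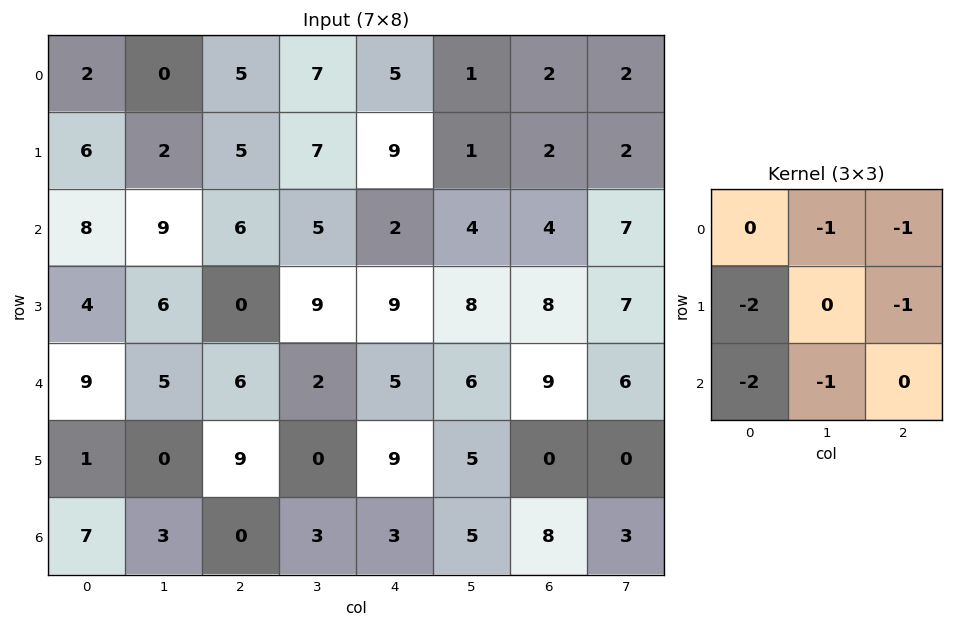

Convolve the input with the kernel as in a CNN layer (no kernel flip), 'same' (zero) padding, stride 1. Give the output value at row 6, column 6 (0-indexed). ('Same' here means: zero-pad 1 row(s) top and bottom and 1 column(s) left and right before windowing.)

The receptive field on the zero-padded input at this output position is [5 0 0 / 5 8 3 / 0 0 0]. Elementwise product with the kernel and sum: 0·-1 + 0·-1 + 5·-2 + 3·-1 + 0·-2 + 0·-1.

-13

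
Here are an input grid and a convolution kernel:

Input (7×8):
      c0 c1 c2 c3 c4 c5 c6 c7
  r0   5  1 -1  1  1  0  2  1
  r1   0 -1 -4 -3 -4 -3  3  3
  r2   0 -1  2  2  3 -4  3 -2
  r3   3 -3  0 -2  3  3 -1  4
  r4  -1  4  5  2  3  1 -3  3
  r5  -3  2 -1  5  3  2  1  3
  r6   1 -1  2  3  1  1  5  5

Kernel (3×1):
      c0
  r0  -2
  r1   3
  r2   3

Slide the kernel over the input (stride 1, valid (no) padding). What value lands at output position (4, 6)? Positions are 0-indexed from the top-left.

24

The receptive field on the input at this output position is [-3 / 1 / 5]. Elementwise product with the kernel and sum: -3·-2 + 1·3 + 5·3.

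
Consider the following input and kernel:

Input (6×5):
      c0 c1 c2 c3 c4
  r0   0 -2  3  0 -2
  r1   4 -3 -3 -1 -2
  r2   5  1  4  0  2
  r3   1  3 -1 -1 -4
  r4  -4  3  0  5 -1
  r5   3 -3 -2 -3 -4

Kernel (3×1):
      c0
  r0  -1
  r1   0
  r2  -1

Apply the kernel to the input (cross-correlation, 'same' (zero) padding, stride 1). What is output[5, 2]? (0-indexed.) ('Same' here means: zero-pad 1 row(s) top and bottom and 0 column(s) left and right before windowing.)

0

The receptive field on the zero-padded input at this output position is [0 / -2 / 0]. Elementwise product with the kernel and sum: 0·-1 + 0·-1.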